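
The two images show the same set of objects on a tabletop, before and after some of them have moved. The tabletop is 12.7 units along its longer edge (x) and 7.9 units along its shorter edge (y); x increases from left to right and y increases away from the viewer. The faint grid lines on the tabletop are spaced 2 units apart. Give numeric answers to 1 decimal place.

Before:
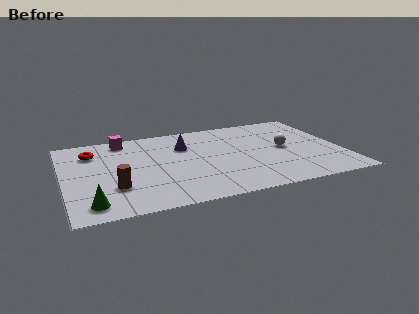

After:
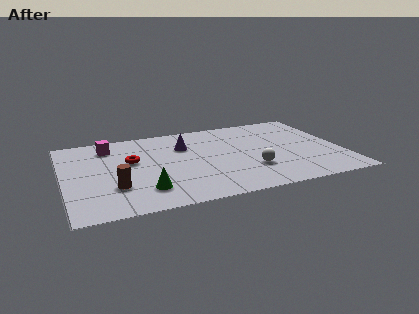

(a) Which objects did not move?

the purple cone and the brown cylinder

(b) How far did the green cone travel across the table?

2.5

The green cone moved from about (1.1, 1.2) to (3.5, 1.8), a distance of √(2.4² + 0.6²) ≈ 2.5.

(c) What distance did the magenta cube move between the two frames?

0.9

From (2.9, 6.9) to (2.2, 6.4), the magenta cube covered √(0.7² + 0.5²) ≈ 0.9 units.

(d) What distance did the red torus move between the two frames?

2.1

The red torus moved from about (1.4, 6.0) to (3.1, 4.7), a distance of √(1.7² + 1.3²) ≈ 2.1.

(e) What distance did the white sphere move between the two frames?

2.3

The white sphere moved from about (10.1, 4.0) to (8.4, 2.4), a distance of √(1.7² + 1.6²) ≈ 2.3.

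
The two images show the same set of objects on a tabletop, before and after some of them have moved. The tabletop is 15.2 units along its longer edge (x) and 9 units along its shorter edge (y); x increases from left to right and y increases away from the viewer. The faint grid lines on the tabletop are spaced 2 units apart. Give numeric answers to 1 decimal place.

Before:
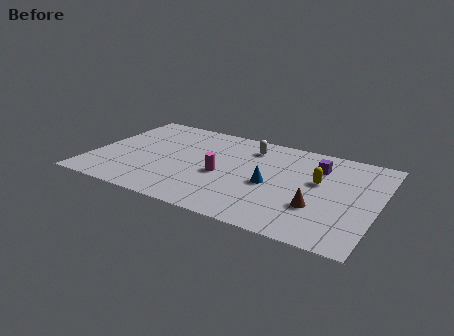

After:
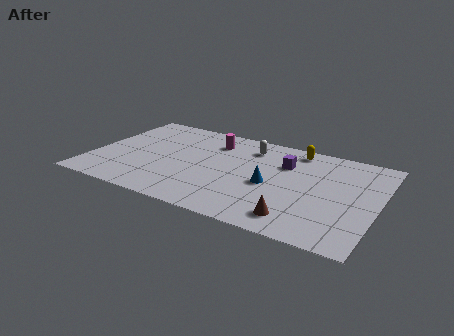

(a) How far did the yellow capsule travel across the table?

3.0

The yellow capsule was near (12.0, 5.3) before and (10.5, 7.9) after, so it travelled √(1.5² + 2.6²) ≈ 3.0 units.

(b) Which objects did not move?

the white capsule and the blue cone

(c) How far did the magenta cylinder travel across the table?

3.2

The magenta cylinder moved from about (7.0, 3.9) to (6.1, 7.0), a distance of √(0.9² + 3.1²) ≈ 3.2.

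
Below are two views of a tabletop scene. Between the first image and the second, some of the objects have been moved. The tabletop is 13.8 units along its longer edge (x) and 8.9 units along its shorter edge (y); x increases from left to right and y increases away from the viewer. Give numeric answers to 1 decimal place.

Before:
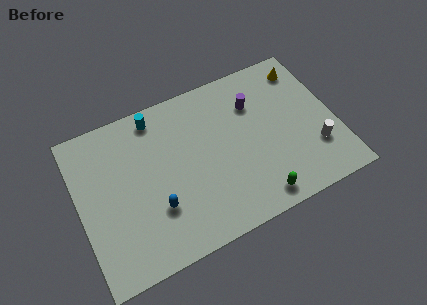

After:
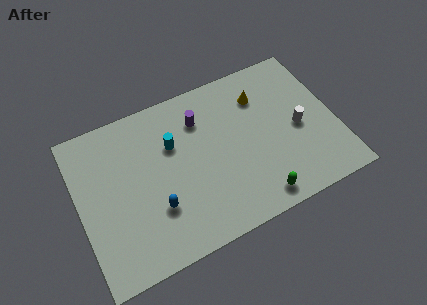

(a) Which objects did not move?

the blue capsule and the green capsule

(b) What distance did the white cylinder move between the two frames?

1.7

The white cylinder was near (12.5, 2.6) before and (11.8, 4.1) after, so it travelled √(0.7² + 1.5²) ≈ 1.7 units.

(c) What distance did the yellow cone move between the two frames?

2.6

The yellow cone was near (12.6, 7.4) before and (10.1, 6.7) after, so it travelled √(2.5² + 0.7²) ≈ 2.6 units.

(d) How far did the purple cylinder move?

2.9

The purple cylinder moved from about (9.7, 6.4) to (6.8, 6.7), a distance of √(2.9² + 0.3²) ≈ 2.9.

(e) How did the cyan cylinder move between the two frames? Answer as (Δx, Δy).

(0.7, -1.9)

The cyan cylinder started near (4.5, 7.8) and ended near (5.2, 5.9).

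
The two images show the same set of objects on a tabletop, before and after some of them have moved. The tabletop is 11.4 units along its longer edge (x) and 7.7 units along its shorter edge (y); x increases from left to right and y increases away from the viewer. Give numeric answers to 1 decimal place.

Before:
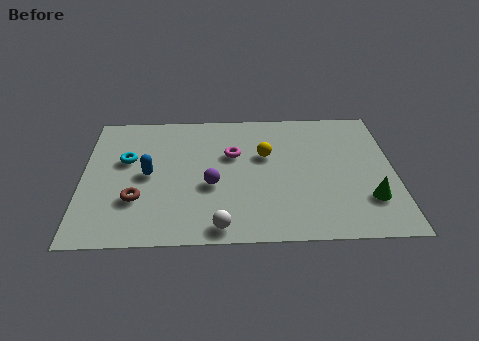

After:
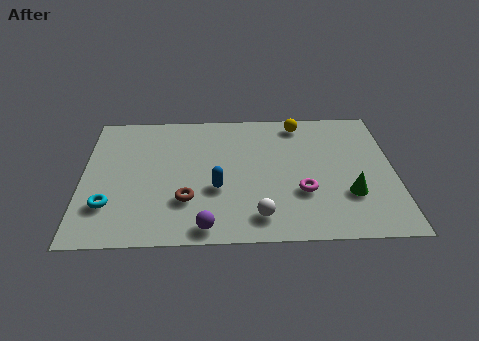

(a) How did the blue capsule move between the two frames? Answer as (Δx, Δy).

(2.5, -0.9)

The blue capsule started near (2.4, 3.8) and ended near (4.9, 2.9).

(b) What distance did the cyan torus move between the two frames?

2.7

The cyan torus moved from about (1.6, 4.7) to (1.0, 2.1), a distance of √(0.6² + 2.6²) ≈ 2.7.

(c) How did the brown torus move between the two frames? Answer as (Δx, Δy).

(1.8, -0.1)

The brown torus was at about (2.0, 2.4) and moved to about (3.8, 2.3).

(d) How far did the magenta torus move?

3.4

The magenta torus was near (5.5, 4.9) before and (8.0, 2.6) after, so it travelled √(2.5² + 2.3²) ≈ 3.4 units.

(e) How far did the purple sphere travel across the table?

2.3

From (4.7, 3.1) to (4.5, 0.8), the purple sphere covered √(0.2² + 2.3²) ≈ 2.3 units.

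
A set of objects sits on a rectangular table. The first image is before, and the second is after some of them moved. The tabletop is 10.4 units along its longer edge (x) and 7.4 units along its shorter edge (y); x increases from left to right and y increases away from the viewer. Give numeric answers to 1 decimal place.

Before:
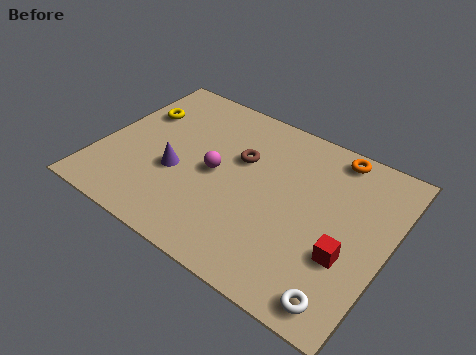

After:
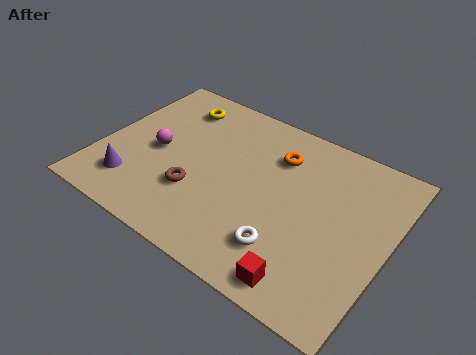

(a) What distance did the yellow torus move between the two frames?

1.6

The yellow torus moved from about (1.0, 5.0) to (2.2, 6.0), a distance of √(1.2² + 1.0²) ≈ 1.6.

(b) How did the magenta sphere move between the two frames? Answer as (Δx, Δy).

(-2.2, -0.1)

The magenta sphere started near (4.2, 3.6) and ended near (2.0, 3.5).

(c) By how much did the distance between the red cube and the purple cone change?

+0.3

The distance was about 6.2 in the first image and 6.5 in the second, so they moved 0.3 units further apart.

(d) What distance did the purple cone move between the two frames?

1.9

The purple cone was near (2.9, 2.9) before and (1.5, 1.6) after, so it travelled √(1.4² + 1.3²) ≈ 1.9 units.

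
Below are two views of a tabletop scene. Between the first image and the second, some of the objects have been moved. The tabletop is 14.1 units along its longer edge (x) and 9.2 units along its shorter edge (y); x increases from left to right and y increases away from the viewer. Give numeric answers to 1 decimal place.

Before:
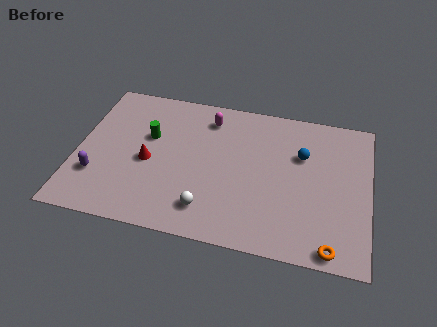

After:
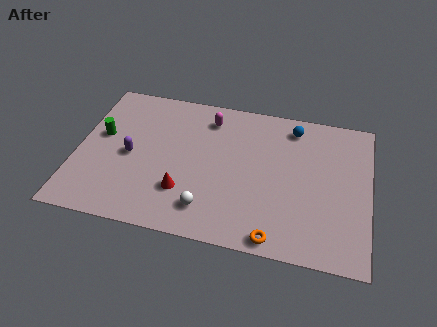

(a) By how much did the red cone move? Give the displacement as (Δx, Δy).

(1.8, -1.5)

From the two frames, the red cone sits at roughly (3.5, 4.1) before and (5.3, 2.6) after.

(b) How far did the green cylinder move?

2.3

From (3.4, 5.7) to (1.1, 5.3), the green cylinder covered √(2.3² + 0.4²) ≈ 2.3 units.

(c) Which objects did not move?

the magenta capsule and the white sphere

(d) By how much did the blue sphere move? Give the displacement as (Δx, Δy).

(-0.5, 1.7)

The blue sphere was at about (10.8, 6.1) and moved to about (10.3, 7.8).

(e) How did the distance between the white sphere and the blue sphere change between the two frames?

+1.0

They were about 6.1 units apart before and 7.1 after — 1.0 units further apart.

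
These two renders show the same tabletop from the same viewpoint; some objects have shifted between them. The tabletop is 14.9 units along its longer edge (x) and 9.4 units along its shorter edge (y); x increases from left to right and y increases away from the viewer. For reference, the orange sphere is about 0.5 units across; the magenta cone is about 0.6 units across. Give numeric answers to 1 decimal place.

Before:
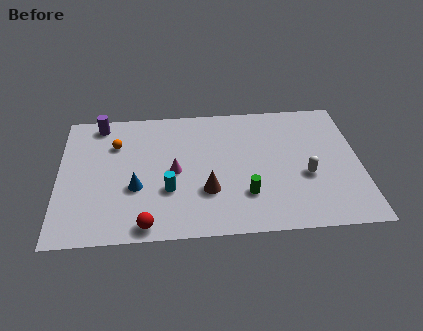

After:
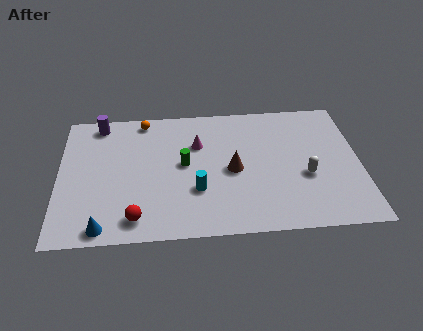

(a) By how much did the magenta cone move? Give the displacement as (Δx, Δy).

(1.2, 1.9)

The magenta cone started near (5.7, 4.5) and ended near (6.9, 6.4).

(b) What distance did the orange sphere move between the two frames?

2.2

The orange sphere was near (2.8, 6.7) before and (4.2, 8.4) after, so it travelled √(1.4² + 1.7²) ≈ 2.2 units.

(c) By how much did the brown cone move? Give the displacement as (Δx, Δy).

(1.3, 1.4)

From the two frames, the brown cone sits at roughly (7.3, 3.0) before and (8.6, 4.4) after.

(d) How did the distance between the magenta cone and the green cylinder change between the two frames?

-2.4

Before: roughly 4.0 units apart; after: 1.6. That's 2.4 units closer together.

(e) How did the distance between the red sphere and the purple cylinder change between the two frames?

-0.6

The distance was about 7.7 in the first image and 7.1 in the second, so they moved 0.6 units closer together.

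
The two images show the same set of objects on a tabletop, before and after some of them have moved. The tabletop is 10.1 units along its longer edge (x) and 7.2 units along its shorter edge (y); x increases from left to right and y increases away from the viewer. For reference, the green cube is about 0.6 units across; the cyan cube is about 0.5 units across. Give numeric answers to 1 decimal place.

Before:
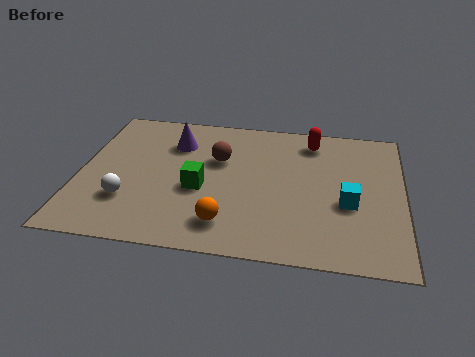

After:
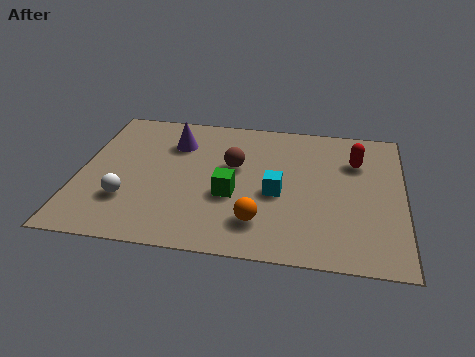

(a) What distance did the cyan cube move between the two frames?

2.2

From (8.4, 2.9) to (6.2, 3.1), the cyan cube covered √(2.2² + 0.2²) ≈ 2.2 units.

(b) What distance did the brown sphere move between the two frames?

0.6

The brown sphere was near (4.3, 4.6) before and (4.8, 4.3) after, so it travelled √(0.5² + 0.3²) ≈ 0.6 units.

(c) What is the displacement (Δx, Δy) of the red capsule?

(1.4, -0.9)

The red capsule was at about (7.2, 6.0) and moved to about (8.6, 5.1).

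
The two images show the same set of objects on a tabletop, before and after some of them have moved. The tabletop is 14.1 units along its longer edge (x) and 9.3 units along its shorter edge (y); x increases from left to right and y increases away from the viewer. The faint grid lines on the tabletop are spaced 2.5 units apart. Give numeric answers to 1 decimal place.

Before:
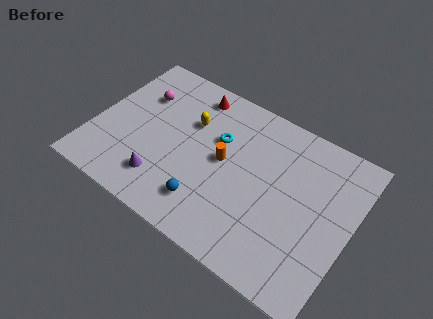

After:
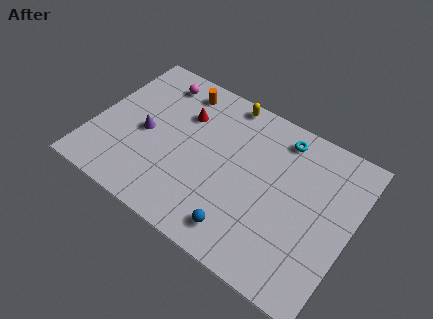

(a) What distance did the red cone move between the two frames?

1.5

From (4.8, 8.0) to (4.6, 6.5), the red cone covered √(0.2² + 1.5²) ≈ 1.5 units.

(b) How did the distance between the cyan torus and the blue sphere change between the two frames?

+2.5

They were about 4.0 units apart before and 6.5 after — 2.5 units further apart.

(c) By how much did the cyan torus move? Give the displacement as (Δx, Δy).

(3.2, 1.9)

The cyan torus was at about (6.6, 6.0) and moved to about (9.8, 7.9).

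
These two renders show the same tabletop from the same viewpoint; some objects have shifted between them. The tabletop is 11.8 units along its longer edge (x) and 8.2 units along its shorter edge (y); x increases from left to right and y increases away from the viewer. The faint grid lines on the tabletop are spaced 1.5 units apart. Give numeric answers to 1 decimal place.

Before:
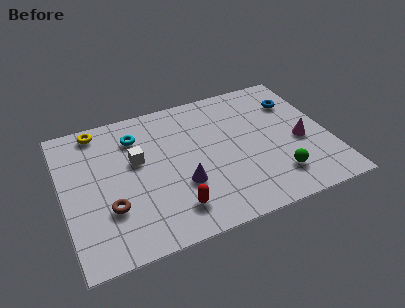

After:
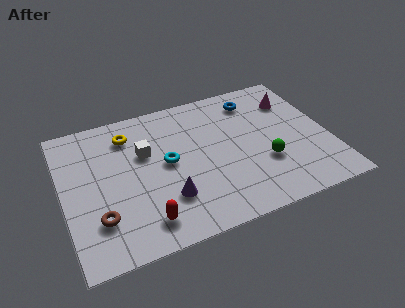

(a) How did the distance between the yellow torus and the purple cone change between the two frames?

-1.2

The distance was about 5.6 in the first image and 4.4 in the second, so they moved 1.2 units closer together.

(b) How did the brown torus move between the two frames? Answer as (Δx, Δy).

(-0.5, -0.4)

The brown torus was at about (1.9, 2.6) and moved to about (1.4, 2.2).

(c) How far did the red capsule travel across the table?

1.3

The red capsule was near (4.6, 1.6) before and (3.3, 1.4) after, so it travelled √(1.3² + 0.2²) ≈ 1.3 units.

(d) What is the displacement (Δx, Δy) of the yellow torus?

(1.3, -0.8)

The yellow torus was at about (1.8, 7.3) and moved to about (3.1, 6.5).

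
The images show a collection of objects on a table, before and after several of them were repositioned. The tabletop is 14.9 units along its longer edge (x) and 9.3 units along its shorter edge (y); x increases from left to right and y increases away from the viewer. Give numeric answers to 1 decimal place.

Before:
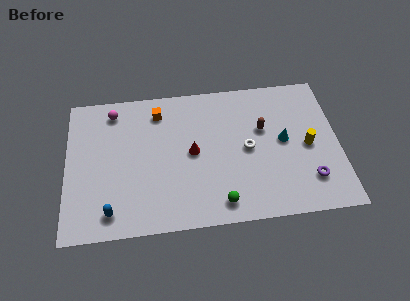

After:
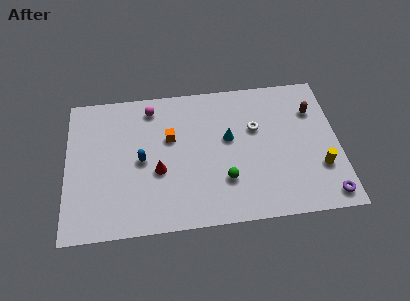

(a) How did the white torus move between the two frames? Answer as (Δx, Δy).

(0.5, 1.3)

The white torus was at about (9.9, 4.6) and moved to about (10.4, 5.9).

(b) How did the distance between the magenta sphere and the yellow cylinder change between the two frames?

-0.8

The distance was about 11.2 in the first image and 10.4 in the second, so they moved 0.8 units closer together.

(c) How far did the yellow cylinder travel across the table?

1.6

The yellow cylinder moved from about (13.2, 4.4) to (13.8, 2.9), a distance of √(0.6² + 1.5²) ≈ 1.6.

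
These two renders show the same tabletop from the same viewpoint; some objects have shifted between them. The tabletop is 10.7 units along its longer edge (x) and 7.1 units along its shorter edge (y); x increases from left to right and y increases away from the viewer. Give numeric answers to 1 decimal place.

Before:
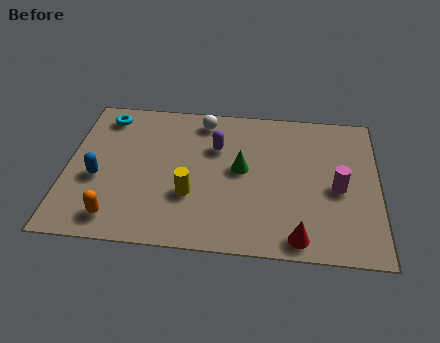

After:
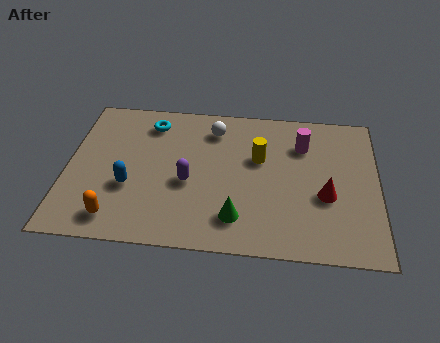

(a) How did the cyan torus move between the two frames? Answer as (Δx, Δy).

(1.6, -0.2)

From the two frames, the cyan torus sits at roughly (1.2, 6.0) before and (2.8, 5.8) after.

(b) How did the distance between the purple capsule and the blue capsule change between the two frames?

-2.4

They were about 4.4 units apart before and 2.0 after — 2.4 units closer together.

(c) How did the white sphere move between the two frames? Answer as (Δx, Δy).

(0.4, -0.4)

From the two frames, the white sphere sits at roughly (4.6, 6.1) before and (5.0, 5.7) after.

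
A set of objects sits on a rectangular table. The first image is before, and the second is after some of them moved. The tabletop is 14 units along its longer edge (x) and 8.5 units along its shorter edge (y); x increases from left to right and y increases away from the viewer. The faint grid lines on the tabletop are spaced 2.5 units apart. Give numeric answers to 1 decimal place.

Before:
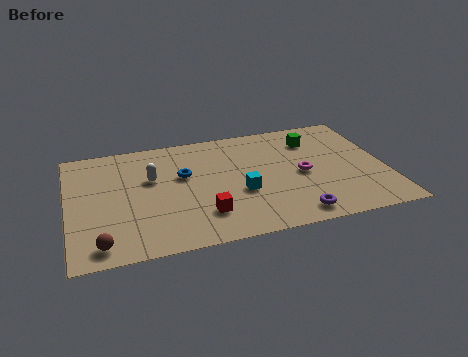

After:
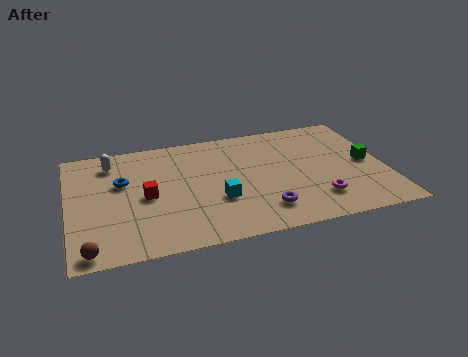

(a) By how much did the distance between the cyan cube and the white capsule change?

+1.7

Before: roughly 4.3 units apart; after: 6.0. That's 1.7 units further apart.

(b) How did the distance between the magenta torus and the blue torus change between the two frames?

+3.7

The distance was about 5.3 in the first image and 9.0 in the second, so they moved 3.7 units further apart.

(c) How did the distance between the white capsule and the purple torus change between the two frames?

+0.9

Before: roughly 7.3 units apart; after: 8.2. That's 0.9 units further apart.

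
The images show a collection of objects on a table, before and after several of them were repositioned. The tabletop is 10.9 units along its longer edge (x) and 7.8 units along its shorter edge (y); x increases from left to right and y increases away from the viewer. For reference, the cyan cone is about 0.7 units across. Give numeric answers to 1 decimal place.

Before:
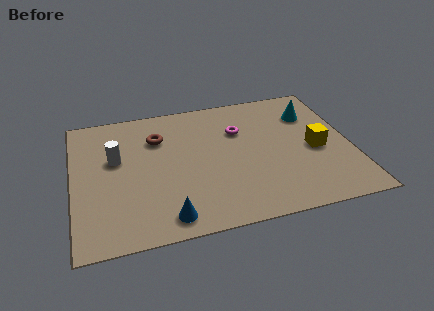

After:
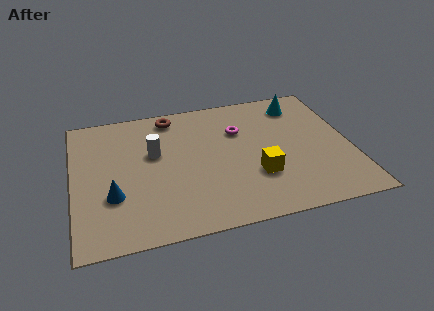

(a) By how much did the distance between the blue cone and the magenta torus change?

+0.5

The distance was about 5.3 in the first image and 5.8 in the second, so they moved 0.5 units further apart.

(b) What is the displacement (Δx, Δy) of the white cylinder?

(1.5, 0.0)

The white cylinder was at about (1.7, 4.7) and moved to about (3.2, 4.7).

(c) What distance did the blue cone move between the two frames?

2.6

From (3.5, 1.0) to (1.5, 2.6), the blue cone covered √(2.0² + 1.6²) ≈ 2.6 units.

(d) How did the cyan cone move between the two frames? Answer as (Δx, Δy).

(-0.4, 0.7)

The cyan cone started near (9.5, 5.7) and ended near (9.1, 6.4).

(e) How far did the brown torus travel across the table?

1.3

The brown torus was near (3.4, 5.6) before and (4.0, 6.8) after, so it travelled √(0.6² + 1.2²) ≈ 1.3 units.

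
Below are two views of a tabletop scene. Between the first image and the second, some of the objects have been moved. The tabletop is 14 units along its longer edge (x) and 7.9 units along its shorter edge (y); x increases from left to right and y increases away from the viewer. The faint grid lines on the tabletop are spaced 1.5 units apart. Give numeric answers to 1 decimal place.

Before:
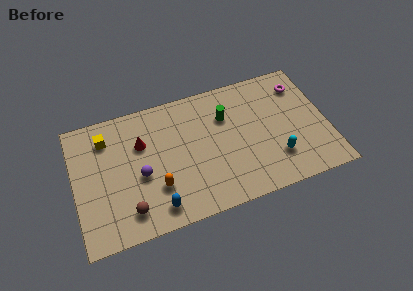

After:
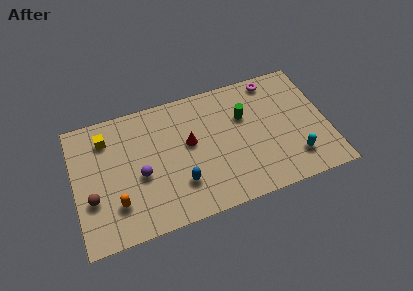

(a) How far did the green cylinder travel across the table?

1.0

From (8.5, 5.5) to (9.5, 5.2), the green cylinder covered √(1.0² + 0.3²) ≈ 1.0 units.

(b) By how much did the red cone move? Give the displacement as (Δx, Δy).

(2.6, -0.8)

The red cone was at about (3.8, 5.3) and moved to about (6.4, 4.5).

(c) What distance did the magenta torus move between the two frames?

1.7

The magenta torus moved from about (12.8, 6.2) to (11.3, 7.0), a distance of √(1.5² + 0.8²) ≈ 1.7.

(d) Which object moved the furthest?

the red cone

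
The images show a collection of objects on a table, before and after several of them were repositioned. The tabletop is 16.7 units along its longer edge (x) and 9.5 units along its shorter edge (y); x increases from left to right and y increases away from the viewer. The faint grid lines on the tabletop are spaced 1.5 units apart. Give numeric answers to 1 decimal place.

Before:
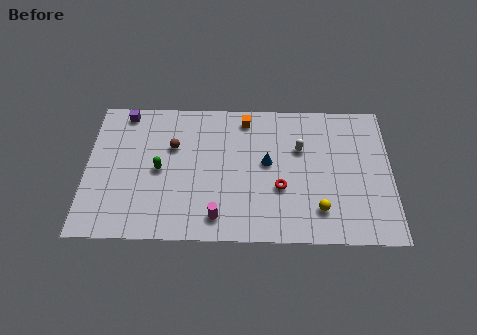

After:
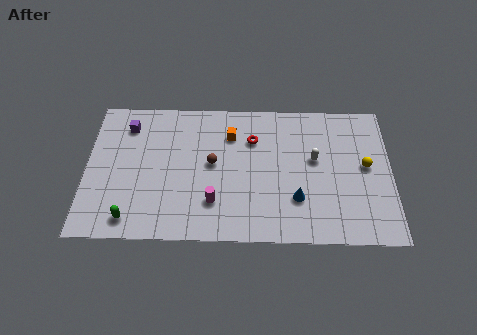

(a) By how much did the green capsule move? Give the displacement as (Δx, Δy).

(-1.5, -3.3)

The green capsule was at about (4.0, 4.6) and moved to about (2.5, 1.3).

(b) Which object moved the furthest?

the yellow sphere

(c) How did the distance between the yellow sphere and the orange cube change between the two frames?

+0.4

They were about 7.3 units apart before and 7.7 after — 0.4 units further apart.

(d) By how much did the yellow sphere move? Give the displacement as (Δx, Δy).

(2.6, 3.0)

The yellow sphere was at about (12.7, 2.1) and moved to about (15.3, 5.1).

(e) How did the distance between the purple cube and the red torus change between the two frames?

-3.0

The distance was about 9.9 in the first image and 6.9 in the second, so they moved 3.0 units closer together.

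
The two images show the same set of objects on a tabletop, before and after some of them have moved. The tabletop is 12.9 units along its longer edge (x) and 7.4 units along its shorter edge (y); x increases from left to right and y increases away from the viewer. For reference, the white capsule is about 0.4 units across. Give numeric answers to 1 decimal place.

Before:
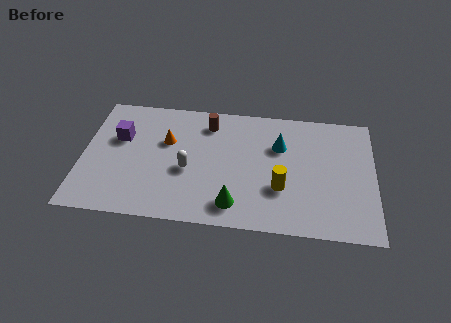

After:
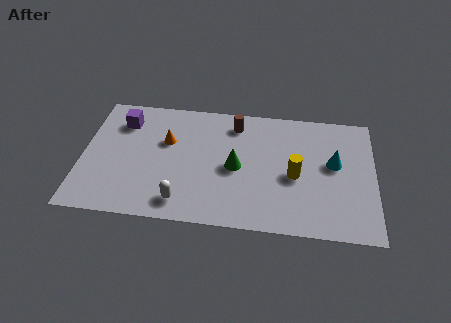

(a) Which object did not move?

the orange cone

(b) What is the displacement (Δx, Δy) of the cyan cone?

(2.4, -0.8)

From the two frames, the cyan cone sits at roughly (8.7, 5.0) before and (11.1, 4.2) after.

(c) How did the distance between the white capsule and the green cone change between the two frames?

+0.5

Before: roughly 2.8 units apart; after: 3.3. That's 0.5 units further apart.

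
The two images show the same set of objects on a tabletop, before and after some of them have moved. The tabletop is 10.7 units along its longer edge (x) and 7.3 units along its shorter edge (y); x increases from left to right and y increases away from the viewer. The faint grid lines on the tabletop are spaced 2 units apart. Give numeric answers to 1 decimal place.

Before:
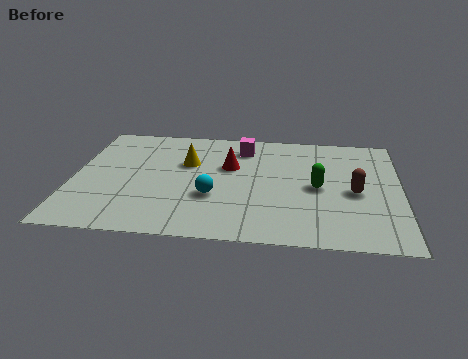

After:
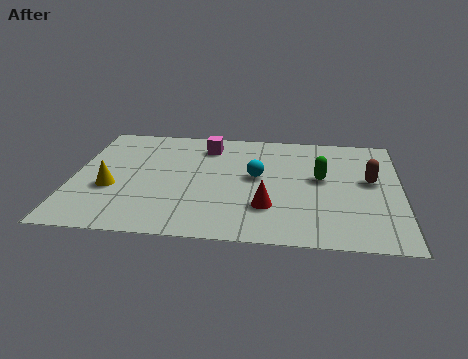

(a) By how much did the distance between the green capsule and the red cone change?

-0.5

The distance was about 3.1 in the first image and 2.6 in the second, so they moved 0.5 units closer together.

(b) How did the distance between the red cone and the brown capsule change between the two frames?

-0.4

Before: roughly 4.3 units apart; after: 3.9. That's 0.4 units closer together.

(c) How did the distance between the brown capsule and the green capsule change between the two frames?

+0.4

Before: roughly 1.2 units apart; after: 1.6. That's 0.4 units further apart.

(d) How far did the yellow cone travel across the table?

3.1

The yellow cone was near (3.7, 4.7) before and (1.3, 2.8) after, so it travelled √(2.4² + 1.9²) ≈ 3.1 units.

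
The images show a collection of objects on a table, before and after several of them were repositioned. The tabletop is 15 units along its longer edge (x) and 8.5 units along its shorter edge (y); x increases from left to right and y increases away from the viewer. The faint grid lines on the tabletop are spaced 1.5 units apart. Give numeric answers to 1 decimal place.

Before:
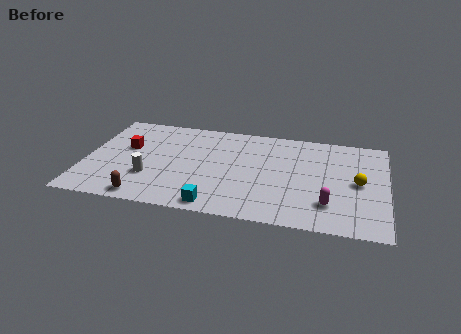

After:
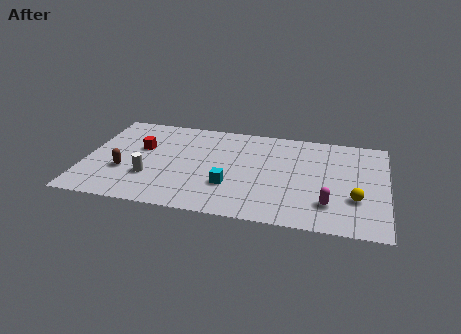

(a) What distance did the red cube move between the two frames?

0.7

The red cube was near (2.0, 5.1) before and (2.7, 5.2) after, so it travelled √(0.7² + 0.1²) ≈ 0.7 units.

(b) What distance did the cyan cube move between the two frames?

1.9

The cyan cube moved from about (6.7, 0.9) to (7.3, 2.7), a distance of √(0.6² + 1.8²) ≈ 1.9.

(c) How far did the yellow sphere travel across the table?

1.4

From (13.6, 4.2) to (13.5, 2.8), the yellow sphere covered √(0.1² + 1.4²) ≈ 1.4 units.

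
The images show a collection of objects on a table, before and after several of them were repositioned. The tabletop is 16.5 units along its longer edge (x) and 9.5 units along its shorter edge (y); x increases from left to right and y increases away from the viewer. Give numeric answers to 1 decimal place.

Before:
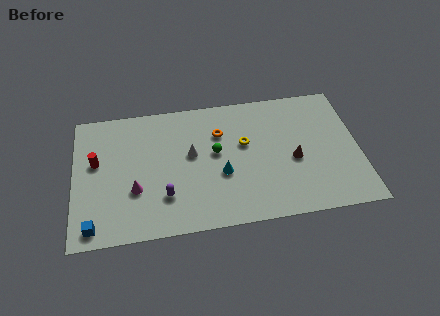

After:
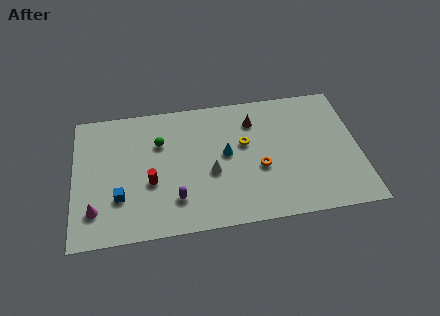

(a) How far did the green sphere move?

3.4

The green sphere moved from about (8.2, 5.3) to (5.0, 6.5), a distance of √(3.2² + 1.2²) ≈ 3.4.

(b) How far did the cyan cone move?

1.4

The cyan cone moved from about (8.5, 3.7) to (8.8, 5.1), a distance of √(0.3² + 1.4²) ≈ 1.4.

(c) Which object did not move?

the yellow torus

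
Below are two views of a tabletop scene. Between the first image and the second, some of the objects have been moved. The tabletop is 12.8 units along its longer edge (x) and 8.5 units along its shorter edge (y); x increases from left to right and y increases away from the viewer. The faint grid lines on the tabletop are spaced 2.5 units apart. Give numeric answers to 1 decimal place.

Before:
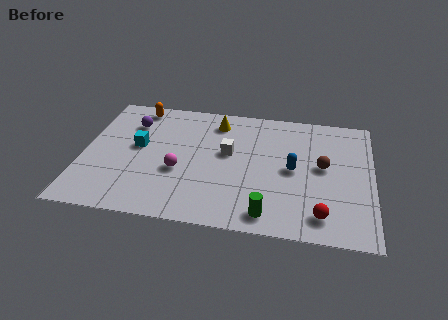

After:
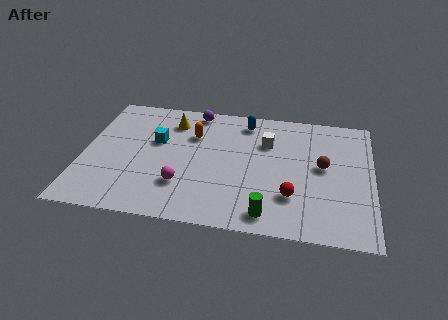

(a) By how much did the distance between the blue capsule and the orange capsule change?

-5.2

The distance was about 7.8 in the first image and 2.6 in the second, so they moved 5.2 units closer together.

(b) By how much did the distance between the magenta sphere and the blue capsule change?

+0.4

They were about 5.1 units apart before and 5.5 after — 0.4 units further apart.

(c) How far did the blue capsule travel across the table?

3.7

The blue capsule was near (9.3, 4.2) before and (7.1, 7.2) after, so it travelled √(2.2² + 3.0²) ≈ 3.7 units.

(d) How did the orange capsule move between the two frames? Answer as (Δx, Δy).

(2.6, -1.6)

The orange capsule was at about (2.2, 7.5) and moved to about (4.8, 5.9).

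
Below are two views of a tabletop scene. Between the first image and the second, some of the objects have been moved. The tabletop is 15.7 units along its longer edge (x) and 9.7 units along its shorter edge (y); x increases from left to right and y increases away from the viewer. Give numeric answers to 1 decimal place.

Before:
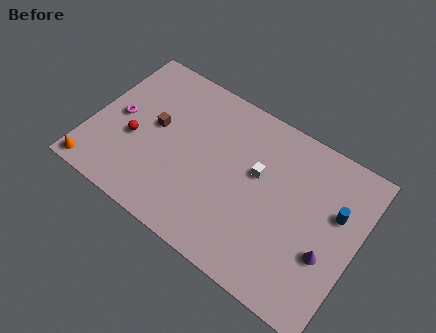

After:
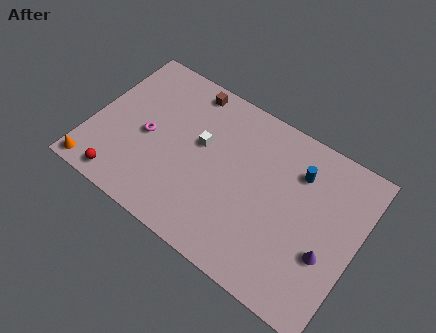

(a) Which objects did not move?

the orange cone and the purple cone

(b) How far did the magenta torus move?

1.8

The magenta torus was near (1.5, 4.8) before and (3.3, 4.5) after, so it travelled √(1.8² + 0.3²) ≈ 1.8 units.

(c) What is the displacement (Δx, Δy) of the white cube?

(-3.4, -0.1)

The white cube was at about (9.7, 5.8) and moved to about (6.3, 5.7).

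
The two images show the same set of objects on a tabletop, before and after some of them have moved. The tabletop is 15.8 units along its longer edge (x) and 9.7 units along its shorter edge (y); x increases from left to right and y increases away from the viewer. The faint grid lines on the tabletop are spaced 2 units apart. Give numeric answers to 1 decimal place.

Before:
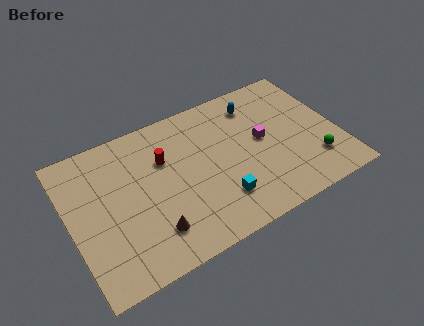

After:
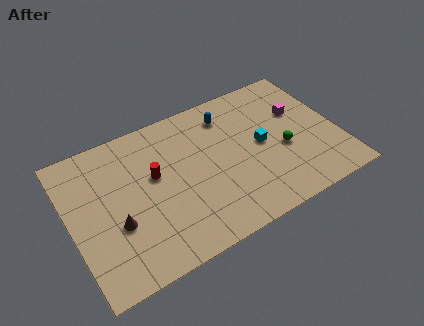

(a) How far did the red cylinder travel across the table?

1.1

From (5.7, 6.5) to (5.0, 5.7), the red cylinder covered √(0.7² + 0.8²) ≈ 1.1 units.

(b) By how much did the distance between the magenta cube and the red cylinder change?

+3.0

The distance was about 5.8 in the first image and 8.8 in the second, so they moved 3.0 units further apart.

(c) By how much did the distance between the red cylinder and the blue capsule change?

-0.7

The distance was about 5.8 in the first image and 5.1 in the second, so they moved 0.7 units closer together.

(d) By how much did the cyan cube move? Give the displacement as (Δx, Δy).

(2.9, 2.5)

From the two frames, the cyan cube sits at roughly (8.4, 2.4) before and (11.3, 4.9) after.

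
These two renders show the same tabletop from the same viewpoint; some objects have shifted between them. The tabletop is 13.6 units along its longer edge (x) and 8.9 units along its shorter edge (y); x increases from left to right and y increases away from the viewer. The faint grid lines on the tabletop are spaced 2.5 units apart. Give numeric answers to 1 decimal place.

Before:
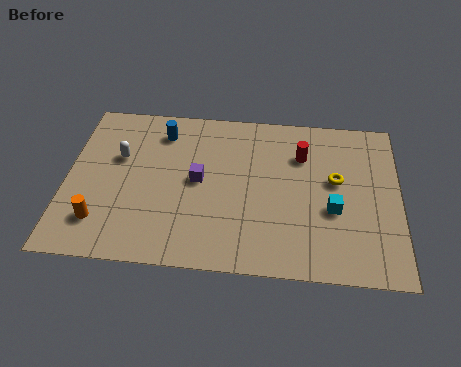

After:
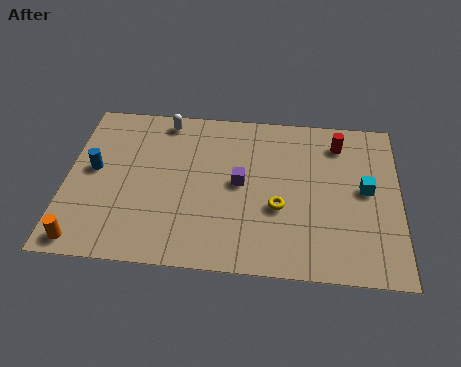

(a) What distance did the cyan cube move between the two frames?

1.8

The cyan cube was near (10.9, 3.5) before and (12.2, 4.7) after, so it travelled √(1.3² + 1.2²) ≈ 1.8 units.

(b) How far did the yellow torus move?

2.9

From (11.0, 5.1) to (8.7, 3.4), the yellow torus covered √(2.3² + 1.7²) ≈ 2.9 units.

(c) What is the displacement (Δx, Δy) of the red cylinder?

(1.5, 0.8)

The red cylinder was at about (9.6, 6.4) and moved to about (11.1, 7.2).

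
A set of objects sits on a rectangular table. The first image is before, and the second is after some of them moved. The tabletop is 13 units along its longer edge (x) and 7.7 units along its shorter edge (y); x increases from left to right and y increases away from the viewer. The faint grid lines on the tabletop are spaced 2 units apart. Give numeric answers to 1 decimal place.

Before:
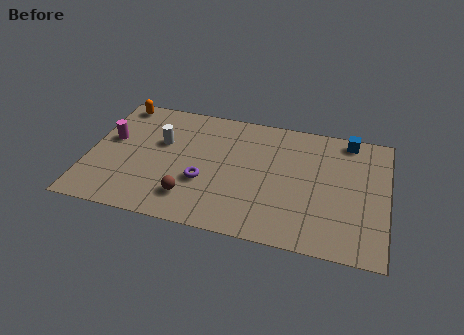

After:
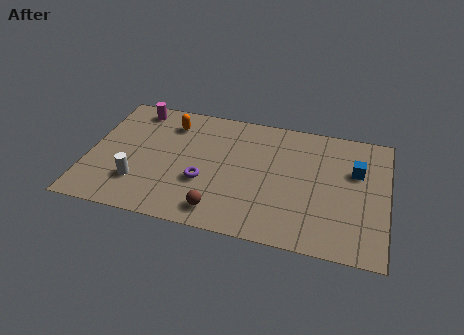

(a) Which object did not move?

the purple torus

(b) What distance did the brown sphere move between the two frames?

1.4

From (4.6, 1.7) to (5.9, 1.2), the brown sphere covered √(1.3² + 0.5²) ≈ 1.4 units.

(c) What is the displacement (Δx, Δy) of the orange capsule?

(2.4, -0.8)

From the two frames, the orange capsule sits at roughly (1.0, 6.9) before and (3.4, 6.1) after.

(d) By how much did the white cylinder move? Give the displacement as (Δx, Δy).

(-0.8, -2.7)

The white cylinder started near (3.1, 4.8) and ended near (2.3, 2.1).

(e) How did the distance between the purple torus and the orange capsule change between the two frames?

-2.1

They were about 5.8 units apart before and 3.7 after — 2.1 units closer together.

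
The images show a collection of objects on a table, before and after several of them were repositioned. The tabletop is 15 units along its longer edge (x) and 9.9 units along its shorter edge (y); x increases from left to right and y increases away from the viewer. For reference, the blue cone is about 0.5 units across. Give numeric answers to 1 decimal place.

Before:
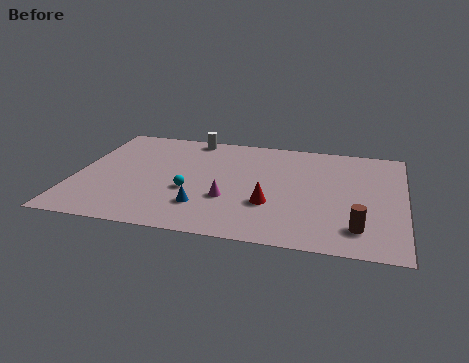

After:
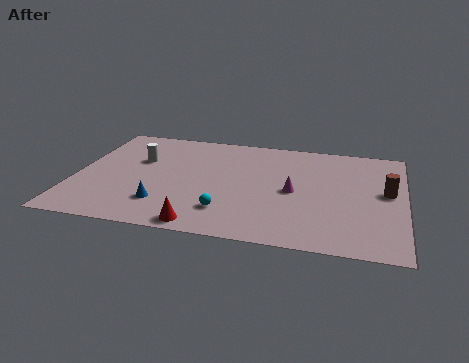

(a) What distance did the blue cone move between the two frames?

1.8

From (6.0, 2.5) to (4.2, 2.4), the blue cone covered √(1.8² + 0.1²) ≈ 1.8 units.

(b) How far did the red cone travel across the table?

3.8

From (9.0, 3.3) to (6.1, 0.9), the red cone covered √(2.9² + 2.4²) ≈ 3.8 units.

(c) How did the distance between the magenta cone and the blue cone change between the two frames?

+4.8

The distance was about 1.4 in the first image and 6.2 in the second, so they moved 4.8 units further apart.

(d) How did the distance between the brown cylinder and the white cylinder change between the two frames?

+0.8

They were about 10.6 units apart before and 11.4 after — 0.8 units further apart.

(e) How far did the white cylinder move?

3.5

From (5.0, 9.0) to (2.8, 6.3), the white cylinder covered √(2.2² + 2.7²) ≈ 3.5 units.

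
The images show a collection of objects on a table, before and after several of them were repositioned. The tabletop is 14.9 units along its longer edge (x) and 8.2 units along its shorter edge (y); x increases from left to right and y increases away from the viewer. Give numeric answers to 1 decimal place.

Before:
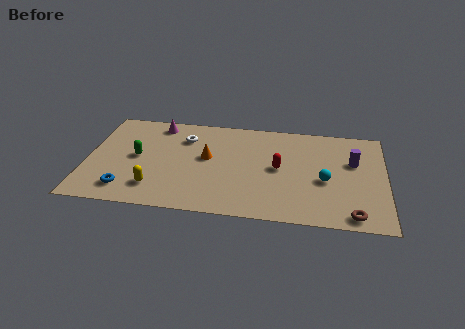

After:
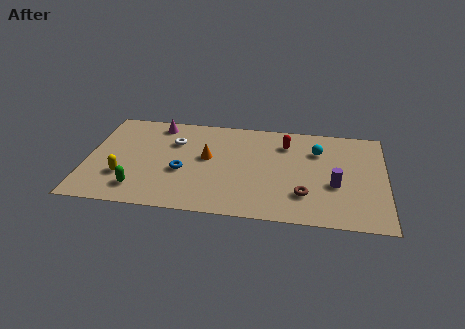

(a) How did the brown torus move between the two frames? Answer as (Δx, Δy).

(-2.4, 1.3)

The brown torus started near (13.3, 0.9) and ended near (10.9, 2.2).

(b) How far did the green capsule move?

2.6

The green capsule moved from about (2.5, 4.2) to (2.7, 1.6), a distance of √(0.2² + 2.6²) ≈ 2.6.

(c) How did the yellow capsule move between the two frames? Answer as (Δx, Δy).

(-1.6, 0.7)

The yellow capsule was at about (3.5, 1.8) and moved to about (1.9, 2.5).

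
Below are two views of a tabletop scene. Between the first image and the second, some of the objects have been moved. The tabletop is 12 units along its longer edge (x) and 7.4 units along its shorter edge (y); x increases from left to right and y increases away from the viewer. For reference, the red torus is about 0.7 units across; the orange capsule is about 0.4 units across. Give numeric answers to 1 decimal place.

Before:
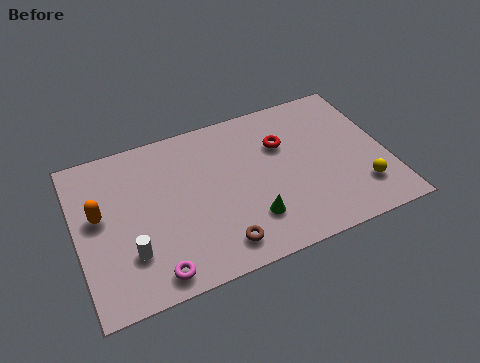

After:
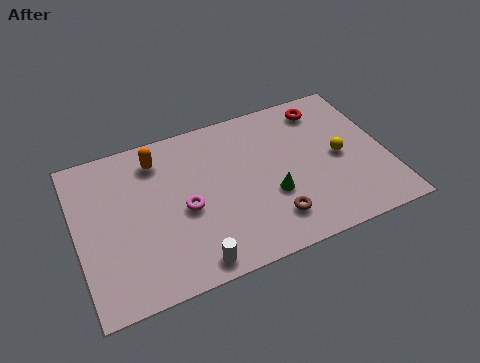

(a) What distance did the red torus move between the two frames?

2.2

The red torus was near (8.1, 5.0) before and (9.9, 6.2) after, so it travelled √(1.8² + 1.2²) ≈ 2.2 units.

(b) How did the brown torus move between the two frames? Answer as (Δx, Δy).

(2.1, 0.4)

The brown torus started near (5.2, 1.2) and ended near (7.3, 1.6).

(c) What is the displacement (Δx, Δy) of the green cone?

(0.9, 0.8)

The green cone was at about (6.5, 1.9) and moved to about (7.4, 2.7).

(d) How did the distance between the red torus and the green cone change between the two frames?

+0.8

The distance was about 3.5 in the first image and 4.3 in the second, so they moved 0.8 units further apart.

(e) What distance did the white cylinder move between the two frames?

2.6

The white cylinder moved from about (1.9, 2.1) to (4.1, 0.8), a distance of √(2.2² + 1.3²) ≈ 2.6.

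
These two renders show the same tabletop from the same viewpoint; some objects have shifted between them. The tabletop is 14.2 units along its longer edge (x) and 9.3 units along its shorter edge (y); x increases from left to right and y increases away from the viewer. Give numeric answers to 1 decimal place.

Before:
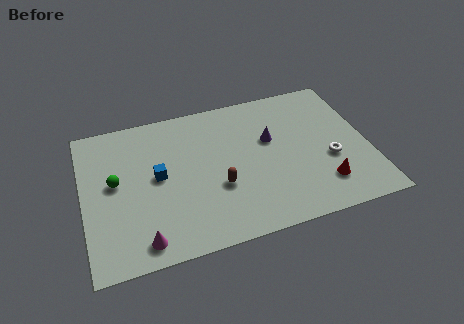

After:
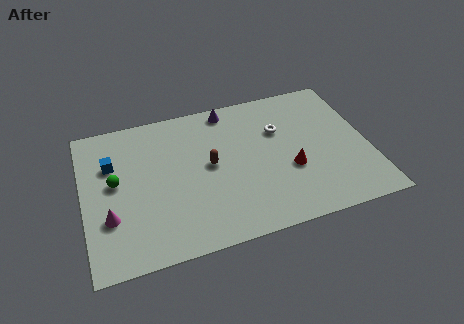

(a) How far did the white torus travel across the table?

3.5

From (12.2, 3.6) to (9.9, 6.2), the white torus covered √(2.3² + 2.6²) ≈ 3.5 units.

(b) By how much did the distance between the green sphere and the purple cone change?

-1.1

They were about 7.8 units apart before and 6.7 after — 1.1 units closer together.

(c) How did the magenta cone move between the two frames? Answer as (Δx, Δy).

(-1.5, 1.8)

From the two frames, the magenta cone sits at roughly (2.7, 1.2) before and (1.2, 3.0) after.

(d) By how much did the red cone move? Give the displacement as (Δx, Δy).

(-1.5, 1.4)

The red cone was at about (11.7, 2.1) and moved to about (10.2, 3.5).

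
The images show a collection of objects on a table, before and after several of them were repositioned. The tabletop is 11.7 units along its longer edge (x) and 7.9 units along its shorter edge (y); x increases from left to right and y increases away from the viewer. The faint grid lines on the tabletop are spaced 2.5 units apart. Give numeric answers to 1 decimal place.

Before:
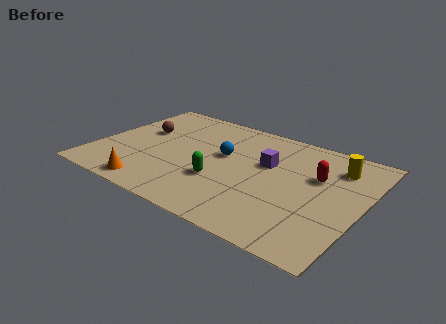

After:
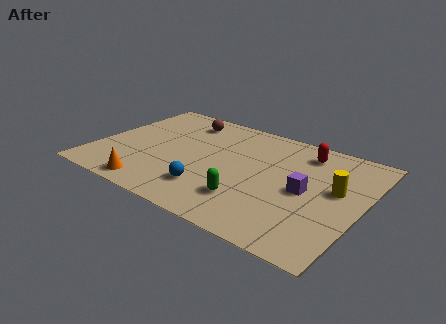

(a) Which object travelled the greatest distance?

the blue sphere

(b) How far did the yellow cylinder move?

1.6

The yellow cylinder moved from about (10.3, 6.1) to (10.5, 4.5), a distance of √(0.2² + 1.6²) ≈ 1.6.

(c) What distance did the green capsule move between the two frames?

1.6

From (5.7, 2.7) to (7.1, 2.0), the green capsule covered √(1.4² + 0.7²) ≈ 1.6 units.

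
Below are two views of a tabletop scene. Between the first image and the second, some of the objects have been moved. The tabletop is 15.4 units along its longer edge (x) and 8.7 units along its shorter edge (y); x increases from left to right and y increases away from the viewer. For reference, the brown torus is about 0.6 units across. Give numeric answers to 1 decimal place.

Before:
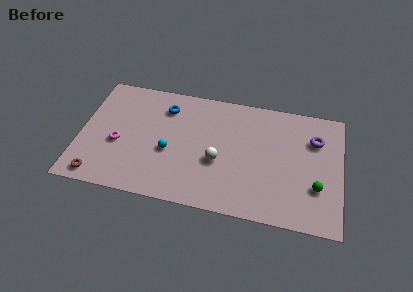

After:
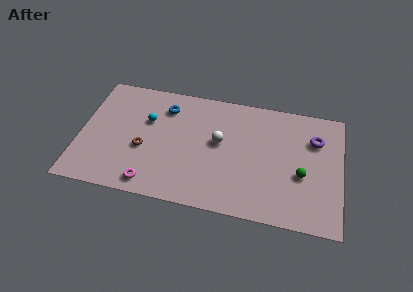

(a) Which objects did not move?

the purple torus and the blue torus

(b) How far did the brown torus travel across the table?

3.5

From (1.3, 1.0) to (3.8, 3.5), the brown torus covered √(2.5² + 2.5²) ≈ 3.5 units.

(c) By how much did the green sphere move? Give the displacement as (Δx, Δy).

(-0.9, 0.7)

The green sphere was at about (14.0, 2.8) and moved to about (13.1, 3.5).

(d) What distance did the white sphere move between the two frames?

1.4

The white sphere moved from about (8.2, 3.5) to (8.2, 4.9), a distance of √(0.0² + 1.4²) ≈ 1.4.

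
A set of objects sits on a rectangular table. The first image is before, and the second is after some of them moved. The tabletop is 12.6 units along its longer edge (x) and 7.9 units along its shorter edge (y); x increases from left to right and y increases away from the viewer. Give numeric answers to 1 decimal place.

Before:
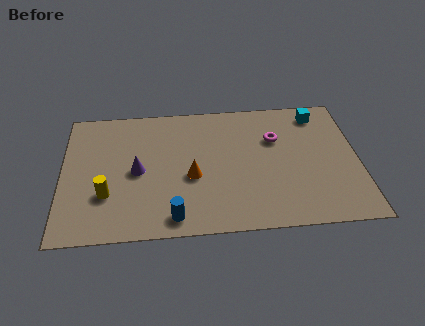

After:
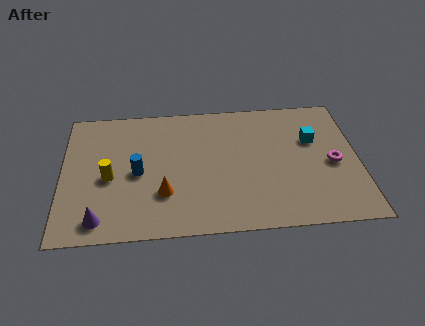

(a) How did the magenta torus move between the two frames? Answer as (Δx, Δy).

(2.4, -1.7)

The magenta torus started near (9.1, 5.3) and ended near (11.5, 3.6).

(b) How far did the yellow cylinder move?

1.0

The yellow cylinder moved from about (1.9, 2.5) to (2.0, 3.5), a distance of √(0.1² + 1.0²) ≈ 1.0.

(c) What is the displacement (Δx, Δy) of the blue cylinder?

(-1.5, 2.7)

The blue cylinder started near (4.7, 1.0) and ended near (3.2, 3.7).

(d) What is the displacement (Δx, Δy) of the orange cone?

(-1.2, -0.9)

The orange cone was at about (5.5, 3.3) and moved to about (4.3, 2.4).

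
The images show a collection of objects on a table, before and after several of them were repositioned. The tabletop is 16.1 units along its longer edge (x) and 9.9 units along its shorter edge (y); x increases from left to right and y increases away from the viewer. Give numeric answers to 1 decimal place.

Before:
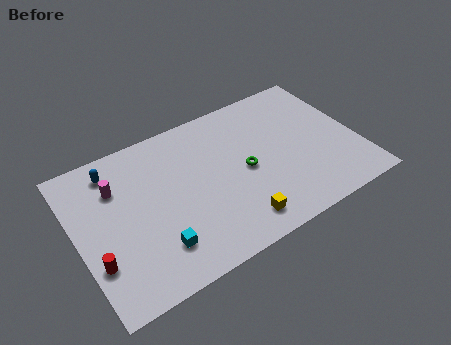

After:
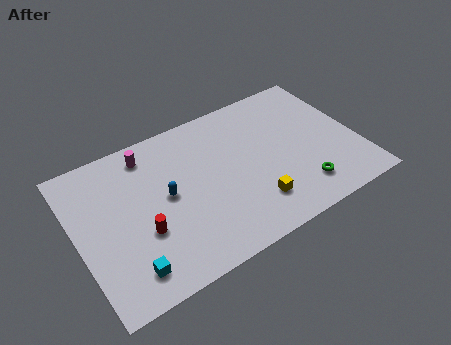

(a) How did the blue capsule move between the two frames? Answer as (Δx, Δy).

(2.6, -3.1)

The blue capsule was at about (2.5, 8.3) and moved to about (5.1, 5.2).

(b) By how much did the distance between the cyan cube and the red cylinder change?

-1.2

Before: roughly 3.4 units apart; after: 2.2. That's 1.2 units closer together.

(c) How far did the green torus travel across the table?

3.9

The green torus was near (9.6, 4.7) before and (12.4, 2.0) after, so it travelled √(2.8² + 2.7²) ≈ 3.9 units.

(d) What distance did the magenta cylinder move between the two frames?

2.4

The magenta cylinder moved from about (2.5, 7.1) to (4.5, 8.4), a distance of √(2.0² + 1.3²) ≈ 2.4.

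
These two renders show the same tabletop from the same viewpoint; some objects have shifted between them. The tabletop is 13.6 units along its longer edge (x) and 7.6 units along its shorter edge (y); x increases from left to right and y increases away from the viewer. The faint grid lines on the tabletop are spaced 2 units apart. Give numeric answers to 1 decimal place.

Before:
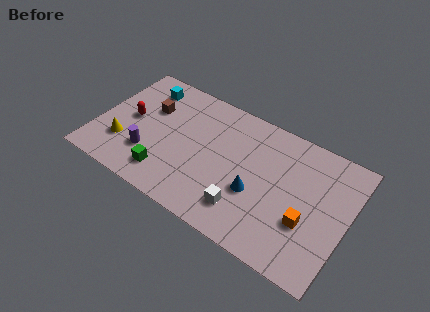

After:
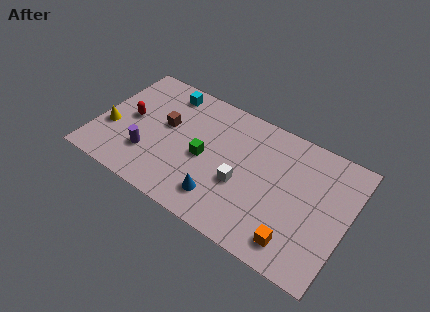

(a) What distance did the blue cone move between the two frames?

2.1

From (8.8, 2.9) to (7.1, 1.6), the blue cone covered √(1.7² + 1.3²) ≈ 2.1 units.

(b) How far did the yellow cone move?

1.0

From (1.6, 2.2) to (0.8, 2.8), the yellow cone covered √(0.8² + 0.6²) ≈ 1.0 units.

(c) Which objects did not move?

the purple cylinder and the red capsule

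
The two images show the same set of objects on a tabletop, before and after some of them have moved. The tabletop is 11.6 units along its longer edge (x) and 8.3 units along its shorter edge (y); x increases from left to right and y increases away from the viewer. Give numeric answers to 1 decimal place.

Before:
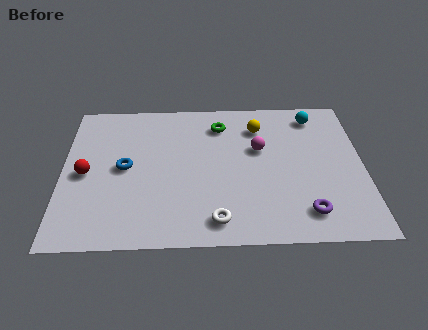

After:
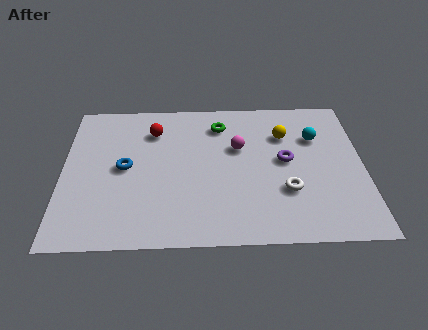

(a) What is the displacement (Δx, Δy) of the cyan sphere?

(0.0, -1.3)

The cyan sphere started near (9.8, 7.0) and ended near (9.8, 5.7).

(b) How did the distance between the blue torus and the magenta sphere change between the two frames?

-0.8

They were about 5.3 units apart before and 4.5 after — 0.8 units closer together.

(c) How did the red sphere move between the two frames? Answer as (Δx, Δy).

(2.6, 2.4)

The red sphere started near (0.9, 3.9) and ended near (3.5, 6.3).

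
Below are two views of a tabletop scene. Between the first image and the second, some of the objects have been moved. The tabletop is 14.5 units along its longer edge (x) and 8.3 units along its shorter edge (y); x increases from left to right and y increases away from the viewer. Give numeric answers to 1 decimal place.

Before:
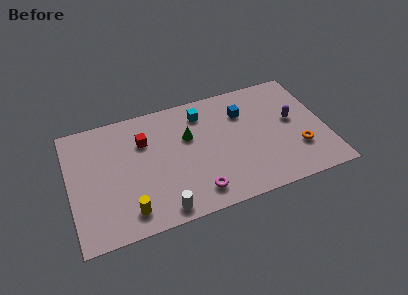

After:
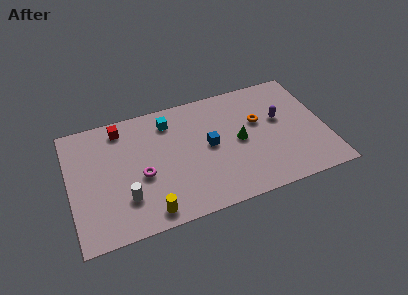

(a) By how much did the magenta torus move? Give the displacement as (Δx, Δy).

(-2.9, 2.1)

From the two frames, the magenta torus sits at roughly (6.9, 1.4) before and (4.0, 3.5) after.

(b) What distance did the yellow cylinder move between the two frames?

1.2

The yellow cylinder moved from about (3.1, 1.4) to (4.2, 1.0), a distance of √(1.1² + 0.4²) ≈ 1.2.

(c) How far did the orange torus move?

3.3

The orange torus was near (12.8, 2.5) before and (10.8, 5.1) after, so it travelled √(2.0² + 2.6²) ≈ 3.3 units.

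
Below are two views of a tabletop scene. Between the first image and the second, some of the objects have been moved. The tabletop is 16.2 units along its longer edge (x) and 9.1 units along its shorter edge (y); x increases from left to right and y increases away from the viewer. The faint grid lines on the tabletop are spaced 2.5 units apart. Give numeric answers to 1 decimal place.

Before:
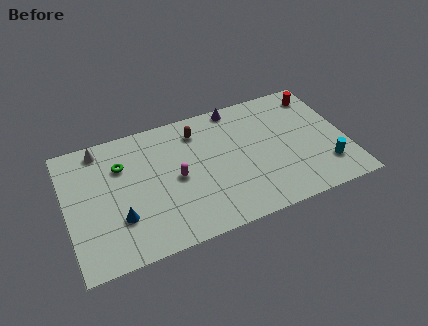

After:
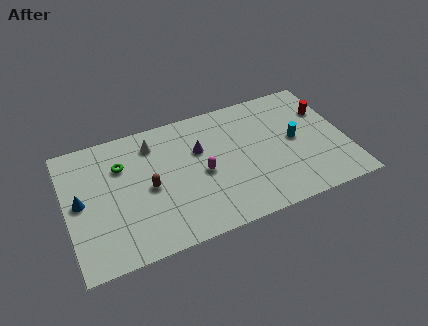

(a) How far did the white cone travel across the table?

3.1

From (2.2, 8.0) to (5.2, 7.3), the white cone covered √(3.0² + 0.7²) ≈ 3.1 units.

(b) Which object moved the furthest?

the brown capsule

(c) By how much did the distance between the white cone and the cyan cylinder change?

-5.4

The distance was about 13.9 in the first image and 8.5 in the second, so they moved 5.4 units closer together.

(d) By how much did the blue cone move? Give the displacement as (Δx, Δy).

(-2.1, 1.9)

The blue cone started near (2.9, 2.8) and ended near (0.8, 4.7).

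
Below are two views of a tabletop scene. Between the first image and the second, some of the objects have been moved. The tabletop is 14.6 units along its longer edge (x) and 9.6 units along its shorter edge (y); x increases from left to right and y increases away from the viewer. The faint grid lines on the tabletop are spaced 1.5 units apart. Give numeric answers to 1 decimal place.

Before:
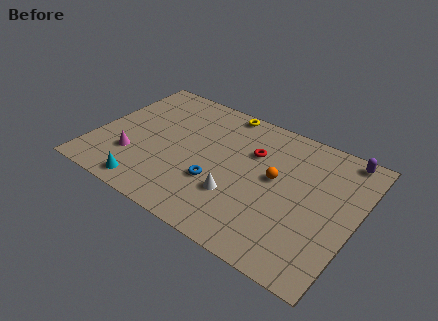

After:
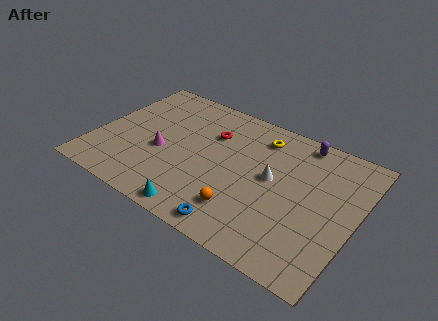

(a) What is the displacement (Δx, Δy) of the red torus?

(-2.4, 0.2)

The red torus was at about (8.6, 6.5) and moved to about (6.2, 6.7).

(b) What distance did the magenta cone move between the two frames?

1.8

The magenta cone was near (2.4, 2.8) before and (3.8, 4.0) after, so it travelled √(1.4² + 1.2²) ≈ 1.8 units.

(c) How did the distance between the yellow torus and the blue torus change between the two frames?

+1.3

Before: roughly 5.5 units apart; after: 6.8. That's 1.3 units further apart.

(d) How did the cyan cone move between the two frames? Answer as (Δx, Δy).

(3.0, -0.2)

The cyan cone started near (3.6, 1.1) and ended near (6.6, 0.9).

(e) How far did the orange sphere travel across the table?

3.4

The orange sphere was near (10.1, 5.3) before and (8.8, 2.2) after, so it travelled √(1.3² + 3.1²) ≈ 3.4 units.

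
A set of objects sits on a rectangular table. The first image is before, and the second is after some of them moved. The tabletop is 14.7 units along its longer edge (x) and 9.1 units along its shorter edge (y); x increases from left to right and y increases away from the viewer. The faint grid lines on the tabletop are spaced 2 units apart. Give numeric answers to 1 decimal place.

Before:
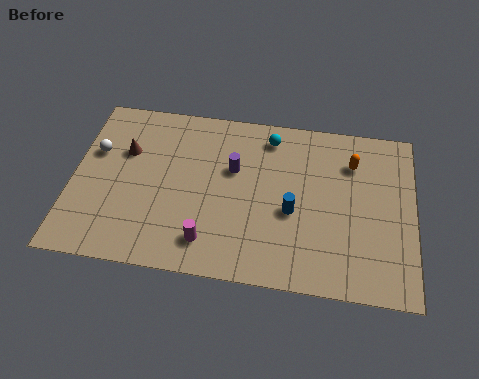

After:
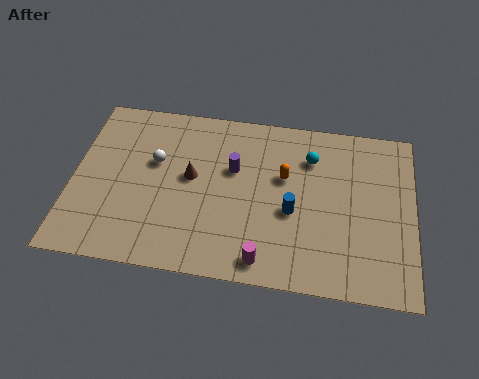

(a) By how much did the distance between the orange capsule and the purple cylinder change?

-3.0

Before: roughly 5.2 units apart; after: 2.2. That's 3.0 units closer together.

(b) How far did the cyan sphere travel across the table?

2.0

The cyan sphere moved from about (8.4, 7.7) to (10.2, 6.8), a distance of √(1.8² + 0.9²) ≈ 2.0.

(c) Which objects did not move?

the blue cylinder and the purple cylinder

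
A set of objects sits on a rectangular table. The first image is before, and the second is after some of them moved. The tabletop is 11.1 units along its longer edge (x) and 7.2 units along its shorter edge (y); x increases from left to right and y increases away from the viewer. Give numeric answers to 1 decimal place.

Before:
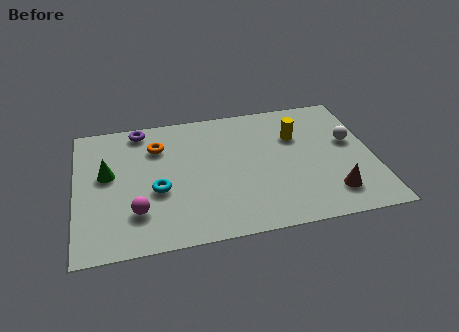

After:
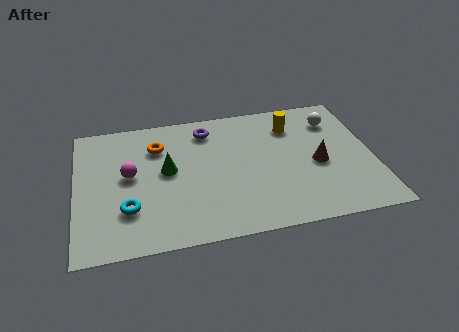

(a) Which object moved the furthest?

the purple torus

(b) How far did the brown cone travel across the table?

1.7

The brown cone moved from about (9.4, 1.5) to (9.0, 3.2), a distance of √(0.4² + 1.7²) ≈ 1.7.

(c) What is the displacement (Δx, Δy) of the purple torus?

(2.5, -0.5)

From the two frames, the purple torus sits at roughly (2.5, 6.4) before and (5.0, 5.9) after.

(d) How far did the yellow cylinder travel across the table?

0.6

The yellow cylinder was near (8.3, 4.9) before and (8.2, 5.5) after, so it travelled √(0.1² + 0.6²) ≈ 0.6 units.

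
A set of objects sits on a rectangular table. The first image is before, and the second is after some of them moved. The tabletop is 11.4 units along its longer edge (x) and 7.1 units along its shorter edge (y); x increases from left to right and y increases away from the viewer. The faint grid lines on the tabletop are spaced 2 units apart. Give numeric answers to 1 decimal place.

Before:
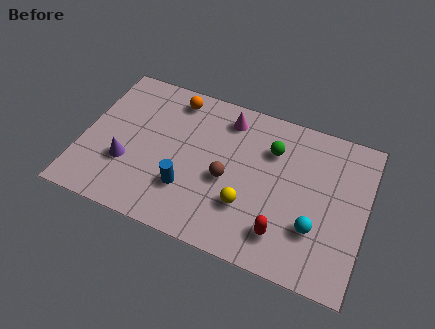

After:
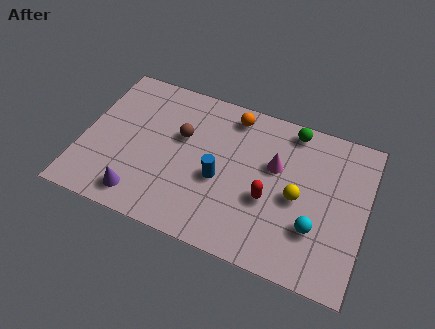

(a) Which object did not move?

the cyan sphere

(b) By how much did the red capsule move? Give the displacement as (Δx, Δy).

(-0.7, 1.3)

The red capsule started near (8.3, 1.5) and ended near (7.6, 2.8).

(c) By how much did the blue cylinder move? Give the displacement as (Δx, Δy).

(1.2, 0.9)

From the two frames, the blue cylinder sits at roughly (4.4, 2.1) before and (5.6, 3.0) after.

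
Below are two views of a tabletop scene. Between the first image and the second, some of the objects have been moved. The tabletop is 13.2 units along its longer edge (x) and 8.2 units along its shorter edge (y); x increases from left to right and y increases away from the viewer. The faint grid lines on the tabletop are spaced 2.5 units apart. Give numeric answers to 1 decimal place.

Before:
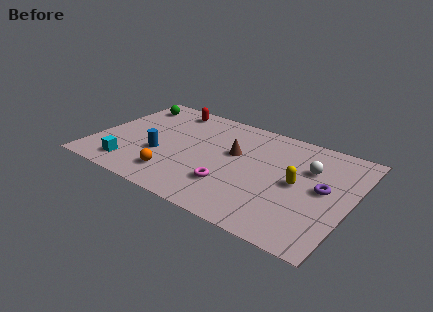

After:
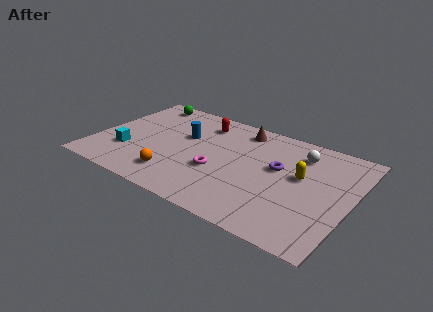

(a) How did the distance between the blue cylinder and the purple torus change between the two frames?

-3.4

They were about 8.4 units apart before and 5.0 after — 3.4 units closer together.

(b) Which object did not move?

the orange sphere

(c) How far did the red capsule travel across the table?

2.0

From (3.2, 7.1) to (5.1, 6.6), the red capsule covered √(1.9² + 0.5²) ≈ 2.0 units.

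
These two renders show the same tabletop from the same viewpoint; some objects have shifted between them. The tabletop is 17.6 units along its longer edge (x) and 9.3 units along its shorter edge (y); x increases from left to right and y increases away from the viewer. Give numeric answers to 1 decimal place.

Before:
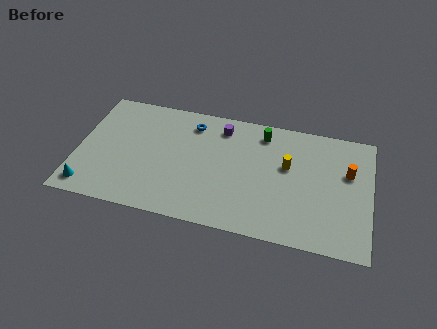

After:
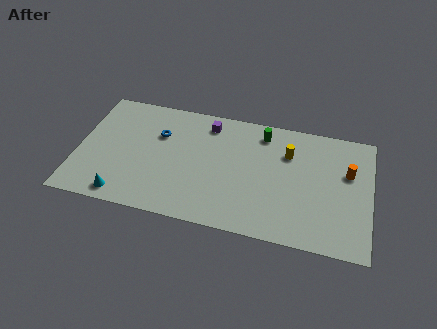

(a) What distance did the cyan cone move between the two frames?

2.1

From (0.9, 1.3) to (3.0, 1.1), the cyan cone covered √(2.1² + 0.2²) ≈ 2.1 units.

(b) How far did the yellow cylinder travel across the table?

1.0

The yellow cylinder moved from about (12.6, 5.6) to (12.6, 6.6), a distance of √(0.0² + 1.0²) ≈ 1.0.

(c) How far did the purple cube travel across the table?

0.8

From (8.5, 7.7) to (7.7, 7.8), the purple cube covered √(0.8² + 0.1²) ≈ 0.8 units.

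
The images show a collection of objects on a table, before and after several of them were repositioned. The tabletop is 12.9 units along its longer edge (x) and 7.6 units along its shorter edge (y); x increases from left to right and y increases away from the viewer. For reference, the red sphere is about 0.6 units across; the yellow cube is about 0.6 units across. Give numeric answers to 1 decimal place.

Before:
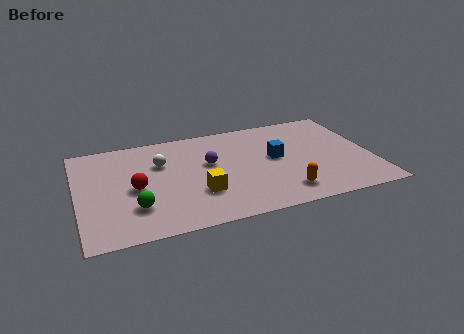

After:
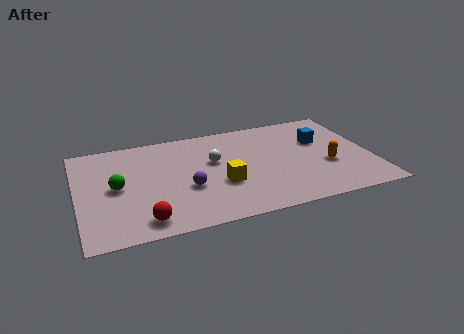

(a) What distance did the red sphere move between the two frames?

2.4

The red sphere was near (2.5, 3.5) before and (2.7, 1.1) after, so it travelled √(0.2² + 2.4²) ≈ 2.4 units.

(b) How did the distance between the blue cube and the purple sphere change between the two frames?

+3.5

They were about 2.9 units apart before and 6.4 after — 3.5 units further apart.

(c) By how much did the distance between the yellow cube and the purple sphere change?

-0.7

The distance was about 2.2 in the first image and 1.5 in the second, so they moved 0.7 units closer together.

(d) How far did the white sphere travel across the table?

2.4

The white sphere moved from about (3.7, 5.1) to (6.0, 4.6), a distance of √(2.3² + 0.5²) ≈ 2.4.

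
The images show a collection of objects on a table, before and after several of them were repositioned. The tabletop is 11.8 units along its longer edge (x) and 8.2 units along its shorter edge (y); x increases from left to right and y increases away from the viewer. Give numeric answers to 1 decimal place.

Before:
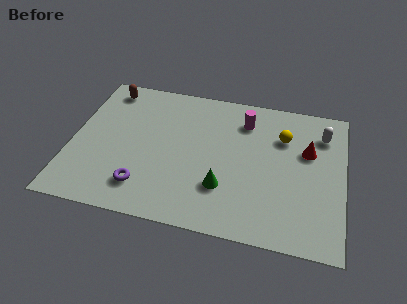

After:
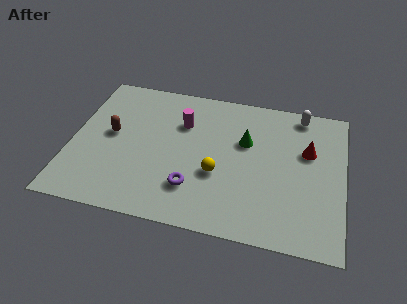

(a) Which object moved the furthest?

the yellow sphere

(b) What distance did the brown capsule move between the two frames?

2.7

From (1.3, 7.1) to (1.7, 4.4), the brown capsule covered √(0.4² + 2.7²) ≈ 2.7 units.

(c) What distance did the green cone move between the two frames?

2.9

The green cone was near (6.7, 2.4) before and (7.5, 5.2) after, so it travelled √(0.8² + 2.8²) ≈ 2.9 units.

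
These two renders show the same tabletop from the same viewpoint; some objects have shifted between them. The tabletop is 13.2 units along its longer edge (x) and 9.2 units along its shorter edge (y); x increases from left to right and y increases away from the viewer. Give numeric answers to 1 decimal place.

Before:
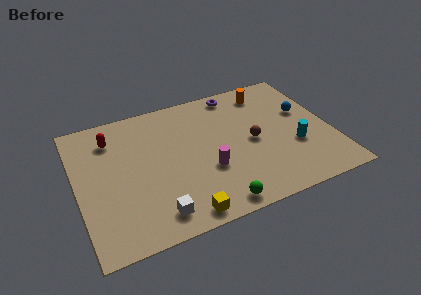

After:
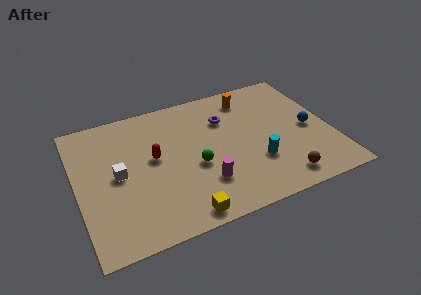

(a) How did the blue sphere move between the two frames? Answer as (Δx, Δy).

(0.1, -1.3)

The blue sphere started near (12.0, 5.6) and ended near (12.1, 4.3).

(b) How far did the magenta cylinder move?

0.9

From (6.6, 3.3) to (6.3, 2.5), the magenta cylinder covered √(0.3² + 0.8²) ≈ 0.9 units.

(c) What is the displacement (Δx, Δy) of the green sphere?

(-0.7, 2.9)

The green sphere was at about (6.7, 0.9) and moved to about (6.0, 3.8).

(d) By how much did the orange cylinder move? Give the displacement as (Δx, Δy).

(-1.0, -0.1)

The orange cylinder started near (10.3, 7.7) and ended near (9.3, 7.6).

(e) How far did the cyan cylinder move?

2.1

The cyan cylinder was near (11.2, 3.3) before and (9.1, 2.9) after, so it travelled √(2.1² + 0.4²) ≈ 2.1 units.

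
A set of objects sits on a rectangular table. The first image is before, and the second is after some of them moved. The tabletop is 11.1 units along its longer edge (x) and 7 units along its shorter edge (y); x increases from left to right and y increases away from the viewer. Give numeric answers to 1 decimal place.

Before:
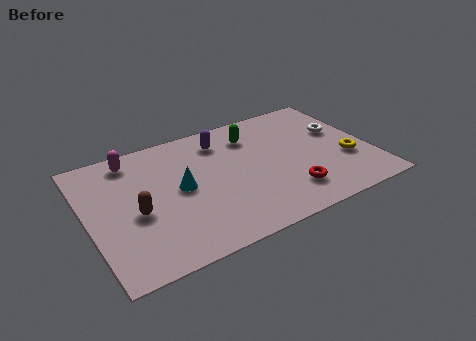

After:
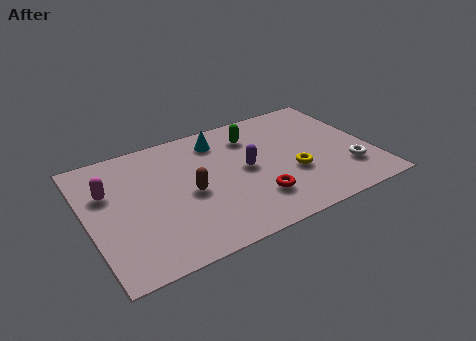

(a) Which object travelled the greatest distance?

the cyan cone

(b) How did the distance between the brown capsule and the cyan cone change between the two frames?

+1.0

The distance was about 1.9 in the first image and 2.9 in the second, so they moved 1.0 units further apart.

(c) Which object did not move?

the green capsule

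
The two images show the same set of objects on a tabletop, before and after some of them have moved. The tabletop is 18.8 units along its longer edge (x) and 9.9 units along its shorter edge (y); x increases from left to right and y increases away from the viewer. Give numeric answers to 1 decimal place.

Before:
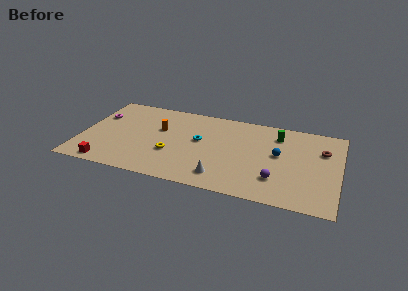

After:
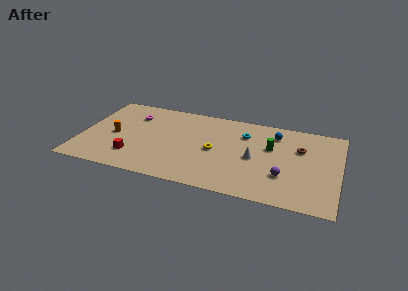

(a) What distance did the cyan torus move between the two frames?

3.6

The cyan torus was near (8.6, 5.6) before and (11.8, 7.3) after, so it travelled √(3.2² + 1.7²) ≈ 3.6 units.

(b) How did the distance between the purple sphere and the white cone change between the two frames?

-1.3

Before: roughly 4.0 units apart; after: 2.7. That's 1.3 units closer together.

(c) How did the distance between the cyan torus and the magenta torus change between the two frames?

+0.6

The distance was about 7.7 in the first image and 8.3 in the second, so they moved 0.6 units further apart.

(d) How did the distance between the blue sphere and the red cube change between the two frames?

-1.6

The distance was about 13.0 in the first image and 11.4 in the second, so they moved 1.6 units closer together.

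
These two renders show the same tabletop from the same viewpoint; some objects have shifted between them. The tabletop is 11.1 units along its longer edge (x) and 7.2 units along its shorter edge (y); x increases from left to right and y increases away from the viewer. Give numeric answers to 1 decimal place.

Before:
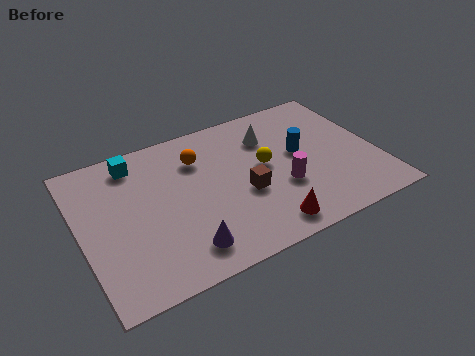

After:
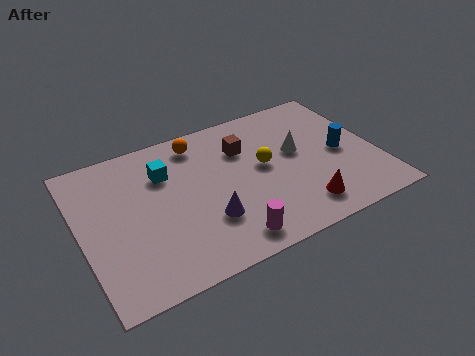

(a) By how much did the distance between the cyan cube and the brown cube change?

-1.9

Before: roughly 4.9 units apart; after: 3.0. That's 1.9 units closer together.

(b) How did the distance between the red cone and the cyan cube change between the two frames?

-0.6

Before: roughly 6.6 units apart; after: 6.0. That's 0.6 units closer together.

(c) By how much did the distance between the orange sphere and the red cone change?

+1.1

The distance was about 4.7 in the first image and 5.8 in the second, so they moved 1.1 units further apart.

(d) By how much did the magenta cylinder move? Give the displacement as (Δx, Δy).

(-2.3, -1.6)

From the two frames, the magenta cylinder sits at roughly (7.4, 2.6) before and (5.1, 1.0) after.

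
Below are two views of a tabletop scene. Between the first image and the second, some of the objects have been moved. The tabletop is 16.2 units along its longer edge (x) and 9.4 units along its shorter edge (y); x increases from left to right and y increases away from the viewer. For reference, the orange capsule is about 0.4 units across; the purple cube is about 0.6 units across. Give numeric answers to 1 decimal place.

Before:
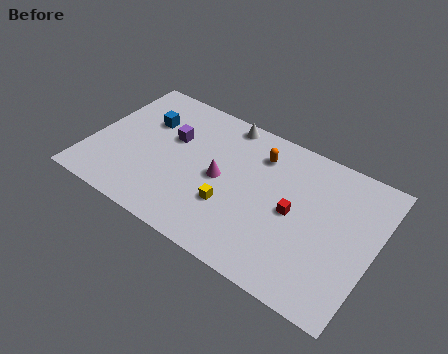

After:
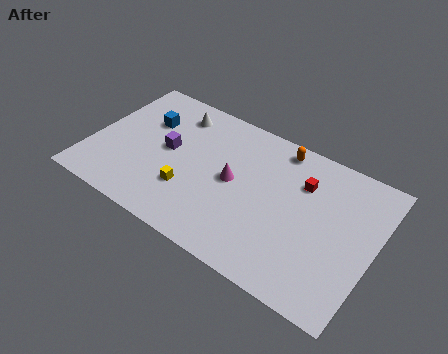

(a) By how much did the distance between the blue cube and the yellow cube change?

-1.7

The distance was about 6.4 in the first image and 4.7 in the second, so they moved 1.7 units closer together.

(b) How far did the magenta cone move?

0.7

The magenta cone moved from about (7.5, 4.6) to (8.2, 4.8), a distance of √(0.7² + 0.2²) ≈ 0.7.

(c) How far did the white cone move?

2.9

The white cone was near (7.1, 8.5) before and (4.3, 7.7) after, so it travelled √(2.8² + 0.8²) ≈ 2.9 units.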